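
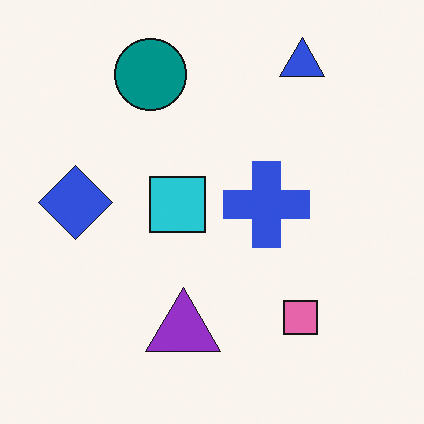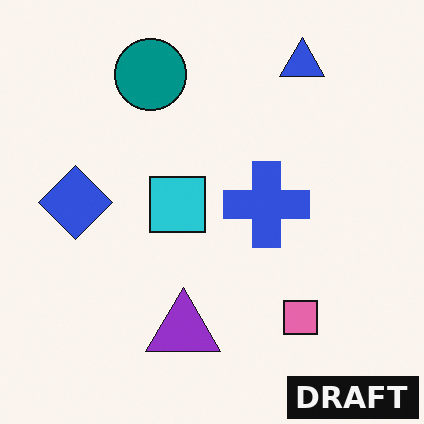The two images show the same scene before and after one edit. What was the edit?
The second image is the first watermarked with the text "DRAFT" in the lower-right corner.

A dark label reading "DRAFT" appears in the lower-right corner.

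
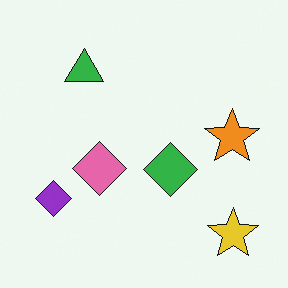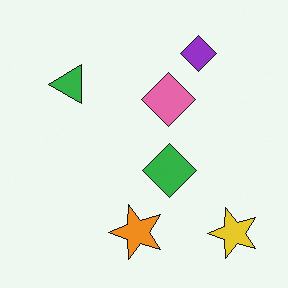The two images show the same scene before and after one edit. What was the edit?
The transformation is: transposed (reflected across the top-left ↔ bottom-right diagonal).

Shapes have swapped their row and column positions — what was in the top-right is now in the bottom-left — a diagonal reflection.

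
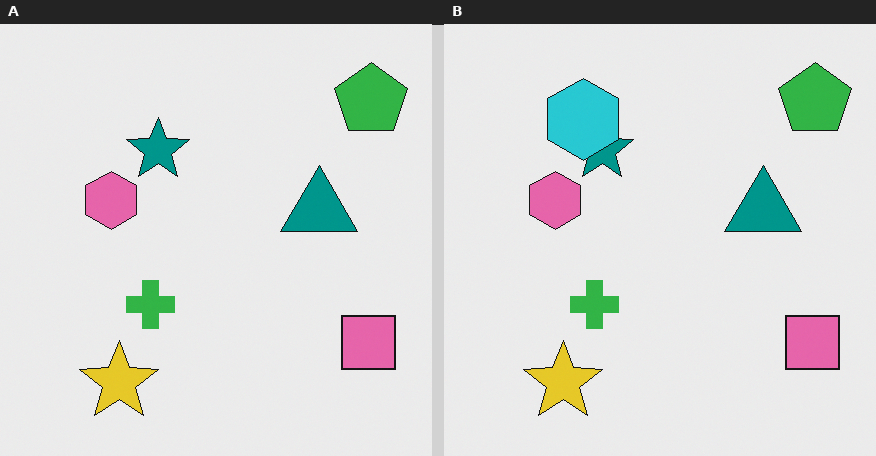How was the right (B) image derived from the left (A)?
This is the original image overlaid with an additional cyan hexagon.

A cyan hexagon appears in the right (B) image that is absent from the left (A).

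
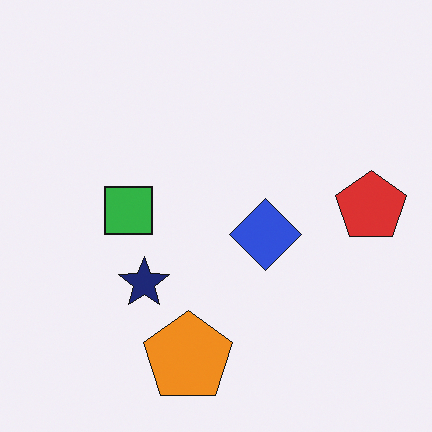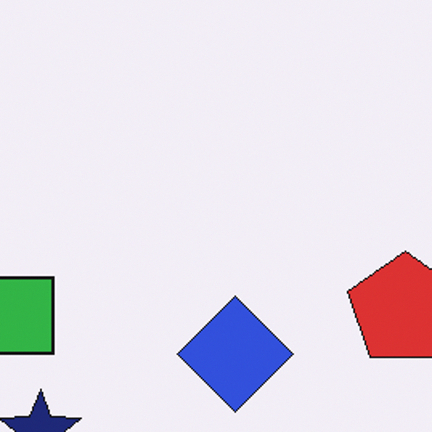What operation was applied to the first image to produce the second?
This is the original image cropped slightly and scaled back up.

The visible shapes are larger and the field of view is narrower; shapes near the original edges may be partly or wholly outside the frame — a crop-and-rescale.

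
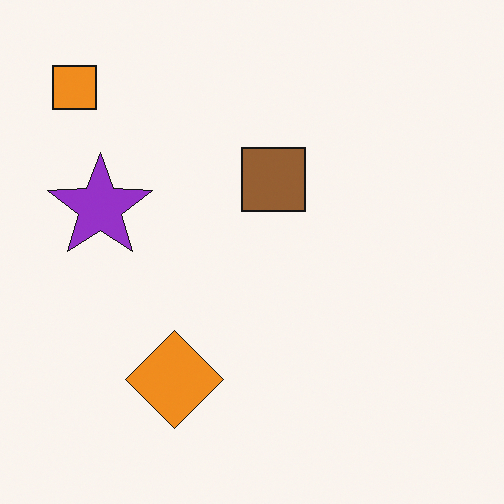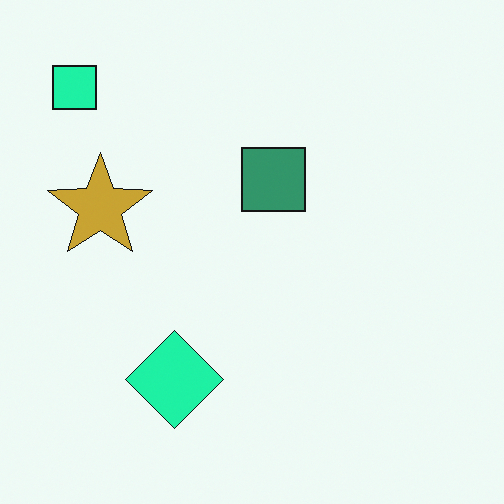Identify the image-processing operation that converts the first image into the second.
The second image is the first hue-shifted by a moderate amount.

Every shape's color has rotated by the same amount around the hue wheel — a uniform hue shift.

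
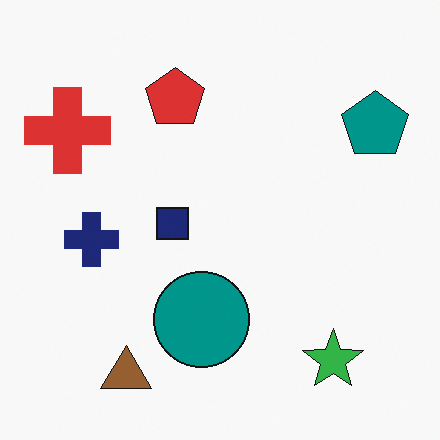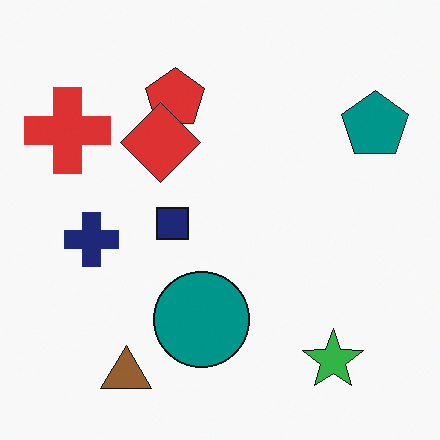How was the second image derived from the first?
The second image is the first overlaid with an additional red diamond.

A red diamond appears in the second image that is absent from the first.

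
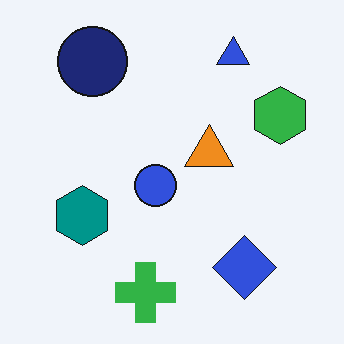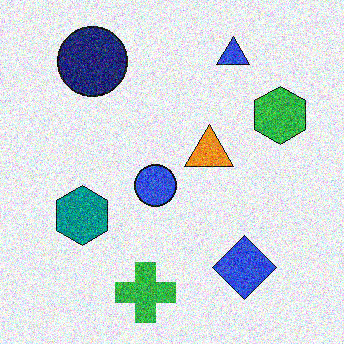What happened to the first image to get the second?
The second image is the first degraded with a thick layer of grain.

Random speckle covers the whole image, including the flat background.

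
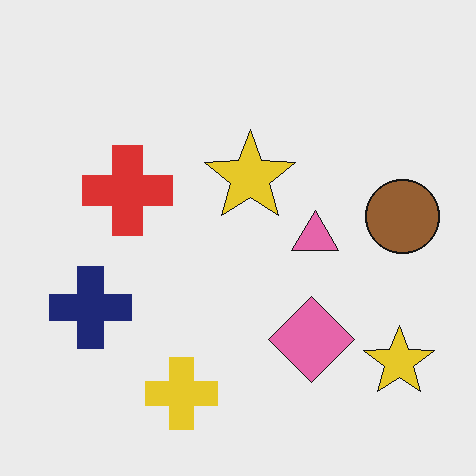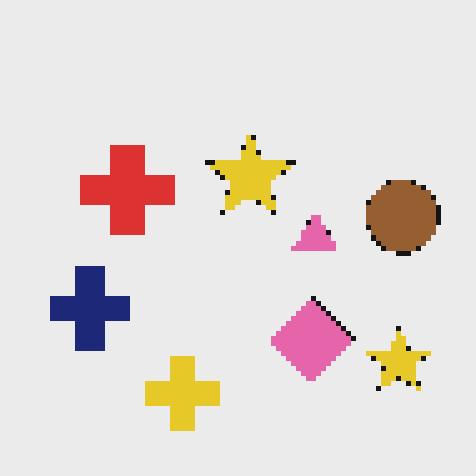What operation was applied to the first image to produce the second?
The image was lightly pixelated (a mild mosaic effect).

Shapes are reduced to large square blocks; fine edges and outlines are lost — a downscale-then-upscale (mosaic) effect.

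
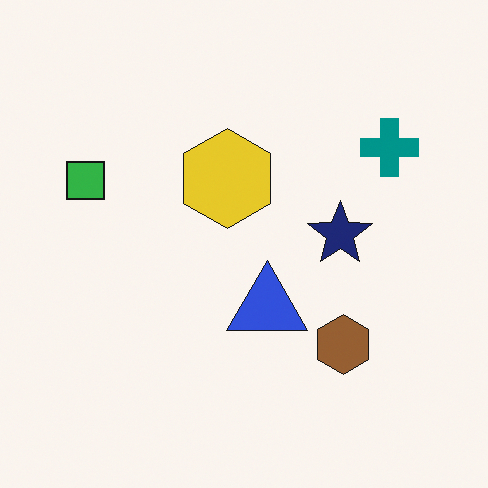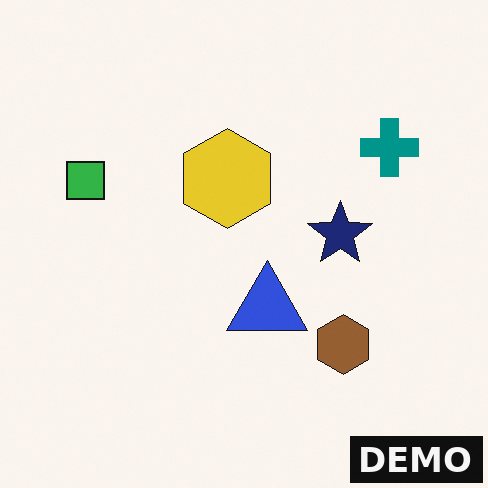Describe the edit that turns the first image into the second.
The second image is the first watermarked with the text "DEMO" in the lower-right corner.

A dark label reading "DEMO" appears in the lower-right corner.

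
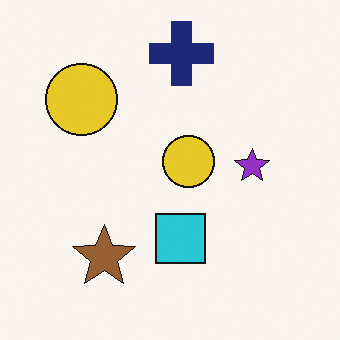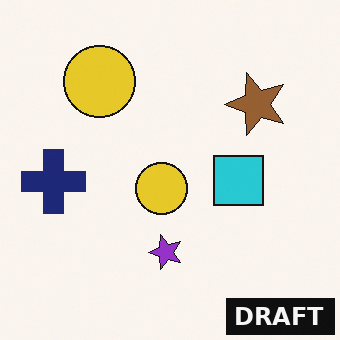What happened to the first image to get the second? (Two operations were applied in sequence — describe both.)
It was transposed (reflected across the top-left ↔ bottom-right diagonal), then watermarked with the text "DRAFT" in the lower-right corner.

Shapes have swapped their row and column positions — what was in the top-right is now in the bottom-left — a diagonal reflection. A dark label reading "DRAFT" appears in the lower-right corner.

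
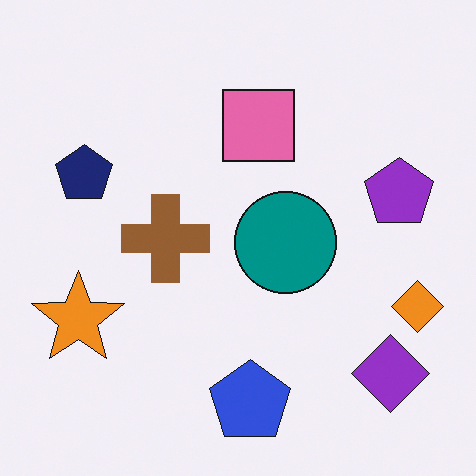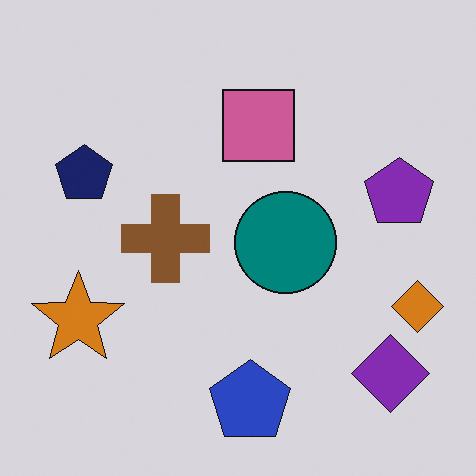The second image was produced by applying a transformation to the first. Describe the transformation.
The image was darkened a little.

Every pixel — background and shapes alike — is uniformly darkened.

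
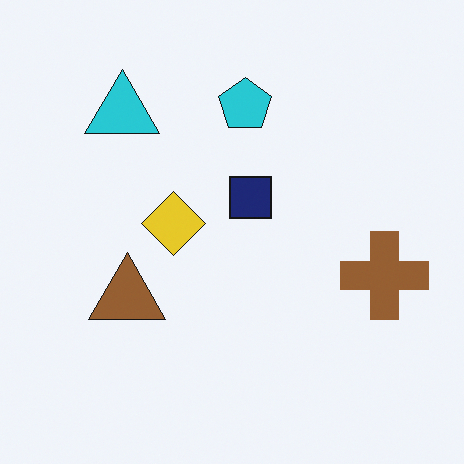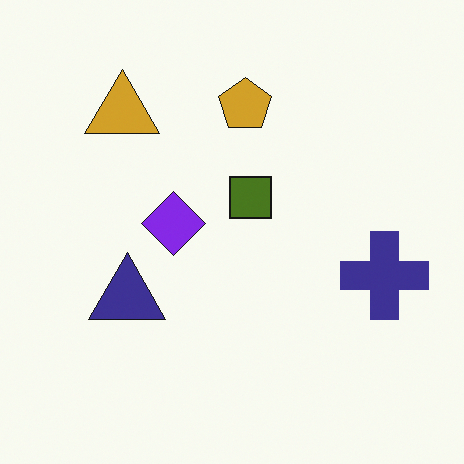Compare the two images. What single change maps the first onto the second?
The second image is the first hue-shifted through roughly half the color wheel.

Every shape's color has rotated by the same amount around the hue wheel — a uniform hue shift.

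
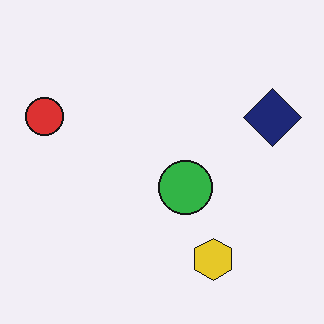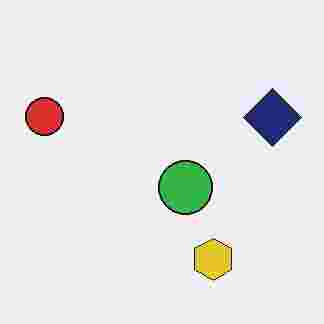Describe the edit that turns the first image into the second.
The image was heavily JPEG-compressed with obvious blocking artifacts.

Blocky 8×8 compression artifacts appear around shape edges and the flat background shows ringing — characteristic JPEG degradation.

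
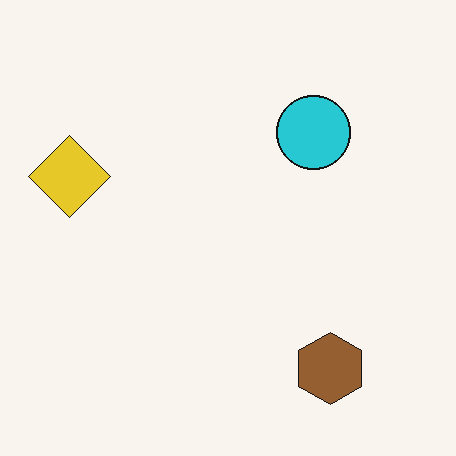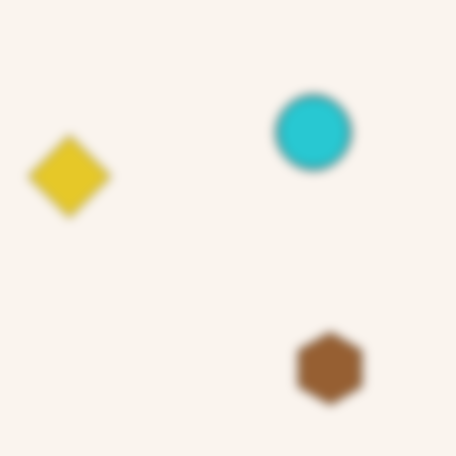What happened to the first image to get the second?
This is the original image strongly gaussian-blurred.

Shape edges and outlines are uniformly softened across the whole image.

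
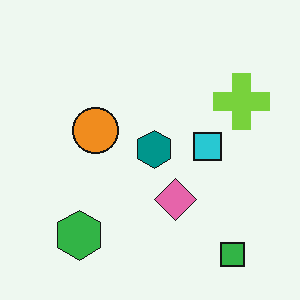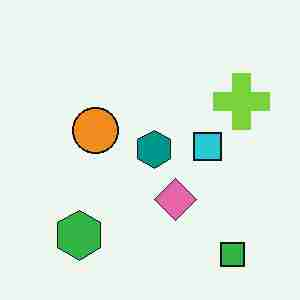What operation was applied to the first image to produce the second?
This is the original image heavily JPEG-compressed with obvious blocking artifacts.

Blocky 8×8 compression artifacts appear around shape edges and the flat background shows ringing — characteristic JPEG degradation.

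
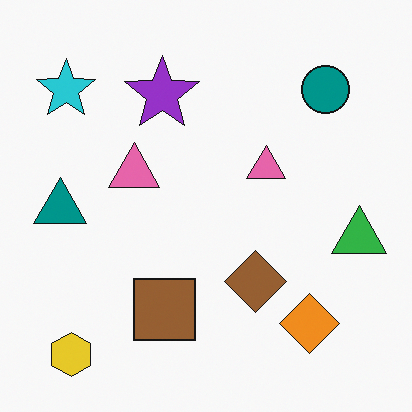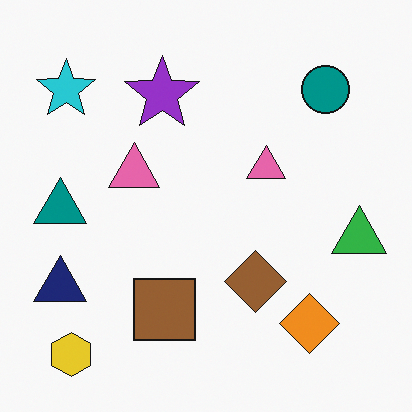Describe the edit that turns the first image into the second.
The transformation is: overlaid with an additional navy triangle.

A navy triangle appears in the second image that is absent from the first.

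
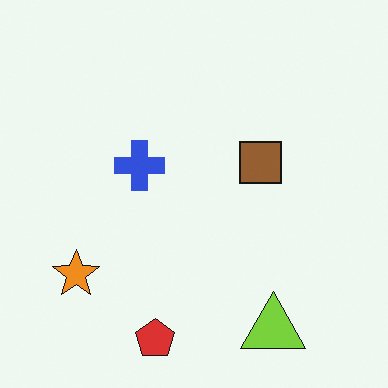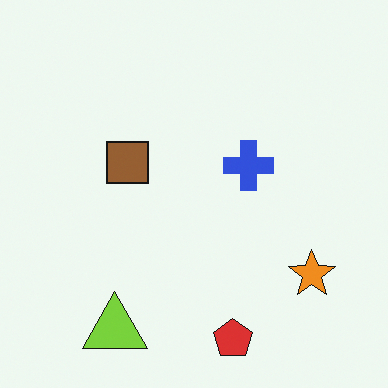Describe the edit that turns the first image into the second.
The image was flipped horizontally (left ↔ right).

The orange star is in the bottom-left of the first image and the bottom-right of the second — shapes on opposite sides of the vertical midline have swapped in a mirror flip.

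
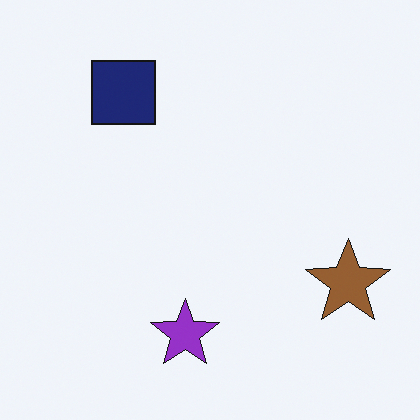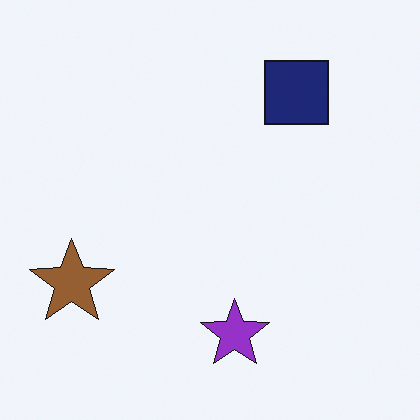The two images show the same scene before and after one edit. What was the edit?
The transformation is: flipped horizontally (left ↔ right).

The brown star is in the bottom-right of the first image and the bottom-left of the second — shapes on opposite sides of the vertical midline have swapped in a mirror flip.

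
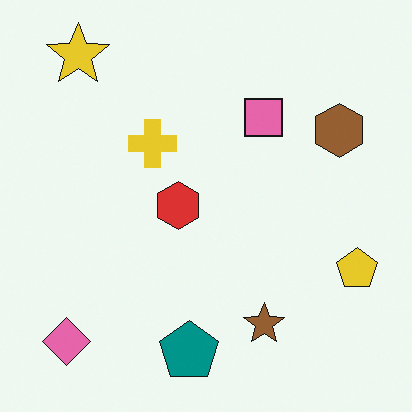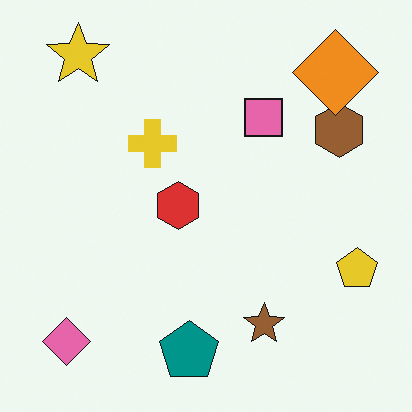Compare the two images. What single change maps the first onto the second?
This is the original image overlaid with an additional orange diamond.

An orange diamond appears in the second image that is absent from the first.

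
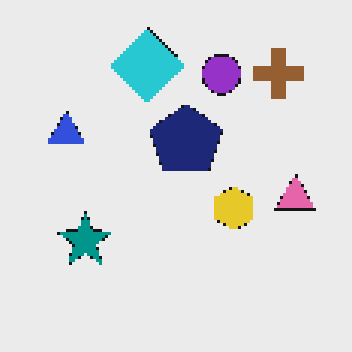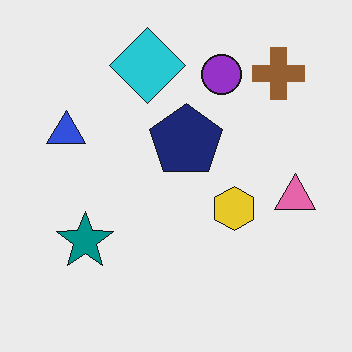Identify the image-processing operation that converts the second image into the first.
Lightly pixelated (a mild mosaic effect).

Shapes are reduced to large square blocks; fine edges and outlines are lost — a downscale-then-upscale (mosaic) effect.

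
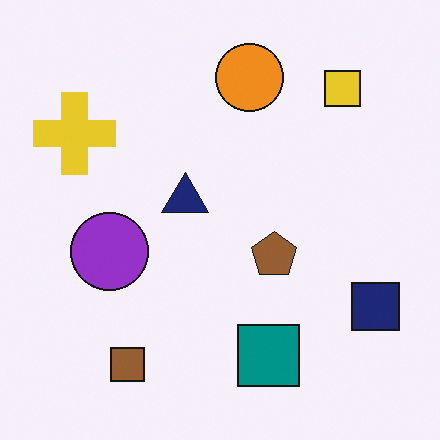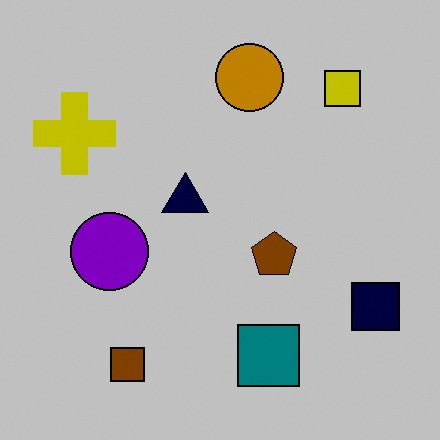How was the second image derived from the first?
This is the original image aggressively posterized.

Each flat color has snapped to a coarser quantized level — most visibly, the near-white background has dropped to a flat grey.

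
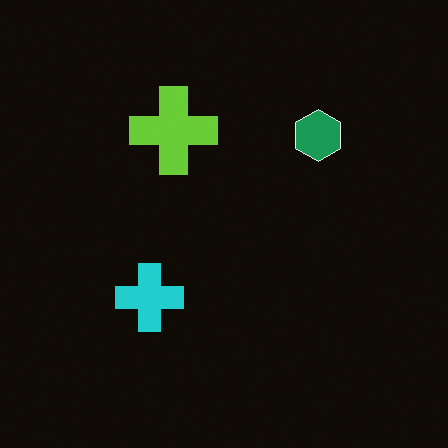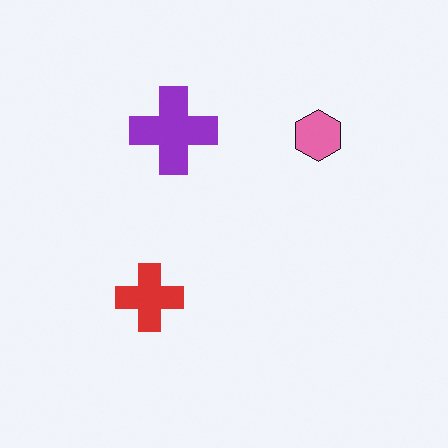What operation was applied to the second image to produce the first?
The first image is the second color-inverted (negative).

The light background has become dark and every shape's color is its complement — a photographic negative.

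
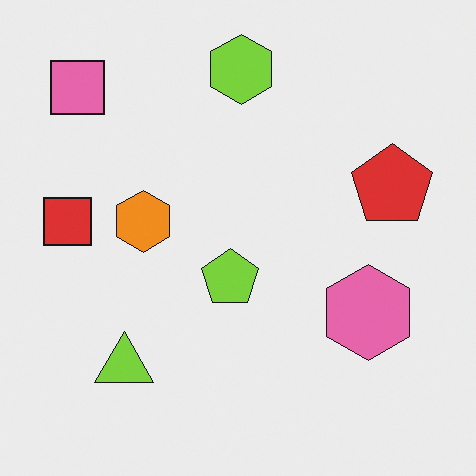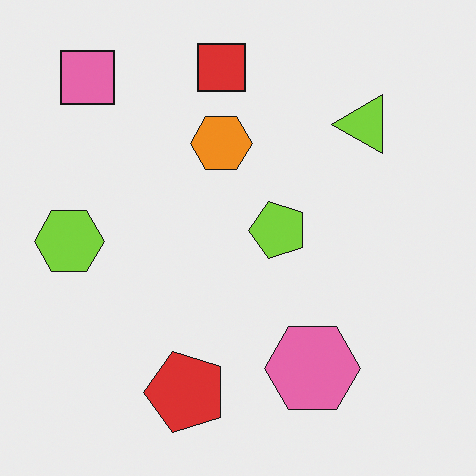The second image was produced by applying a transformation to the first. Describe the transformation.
Transposed (reflected across the top-left ↔ bottom-right diagonal).

Shapes have swapped their row and column positions — what was in the top-right is now in the bottom-left — a diagonal reflection.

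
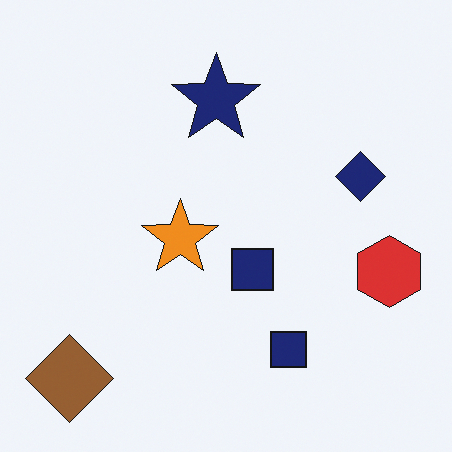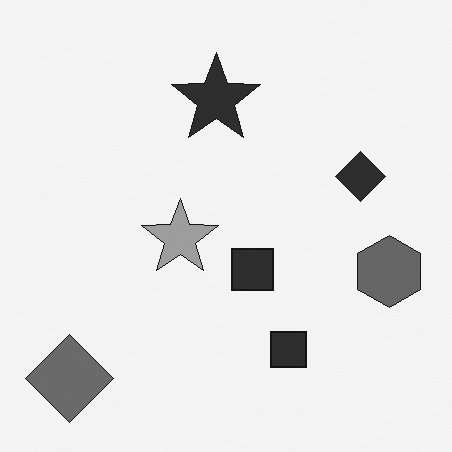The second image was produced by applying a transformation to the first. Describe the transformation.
The second image is the first converted to grayscale.

All color is removed — every shape is now a shade of grey.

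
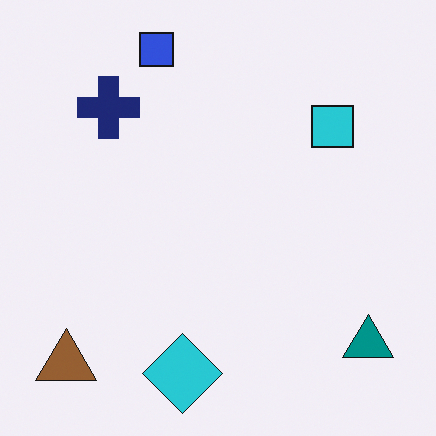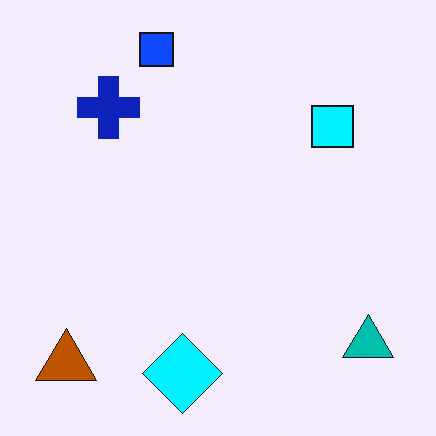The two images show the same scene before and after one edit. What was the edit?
The second image is the first heavily oversaturated.

All colors are more vivid — a global saturation change.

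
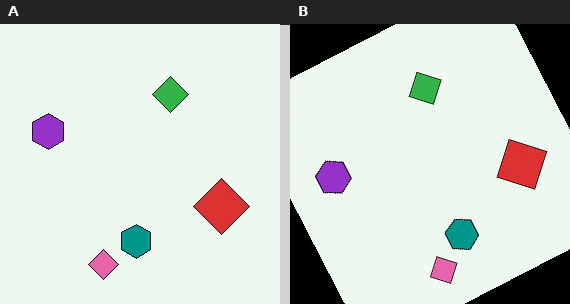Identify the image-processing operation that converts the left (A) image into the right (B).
The right (B) image is the left (A) rotated counter-clockwise by a clearly visible amount.

Every shape is tilted by the same angle and the image corners show triangular fill wedges — a whole-image rotation by a non-right angle.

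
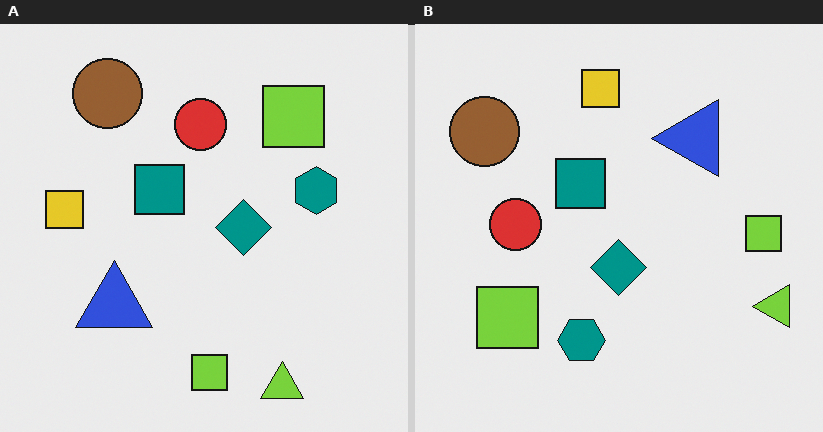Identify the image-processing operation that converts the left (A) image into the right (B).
This is the original image transposed (reflected across the top-left ↔ bottom-right diagonal).

Shapes have swapped their row and column positions — what was in the top-right is now in the bottom-left — a diagonal reflection.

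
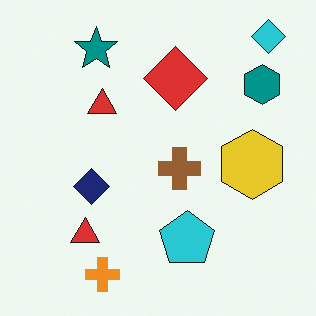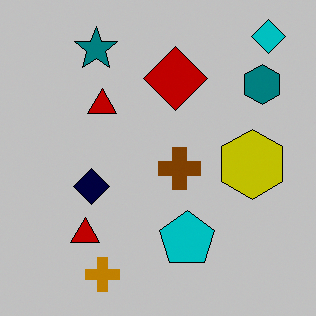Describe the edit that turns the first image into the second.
The transformation is: heavily posterized to just a handful of flat colors.

Each flat color has snapped to a coarser quantized level — most visibly, the near-white background has dropped to a flat grey.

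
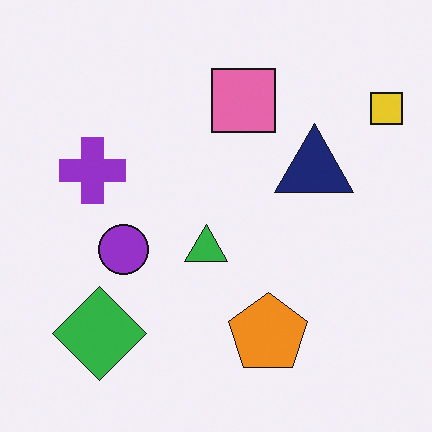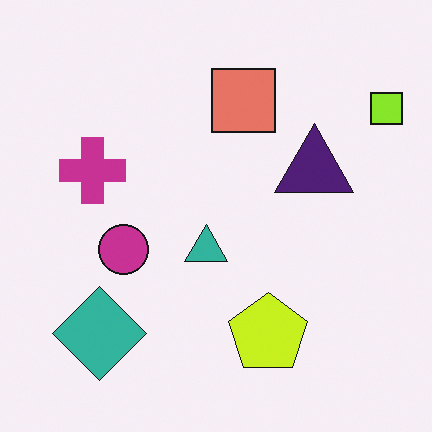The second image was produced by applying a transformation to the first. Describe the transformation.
This is the original image hue-shifted by a small amount.

Every shape's color has rotated by the same amount around the hue wheel — a uniform hue shift.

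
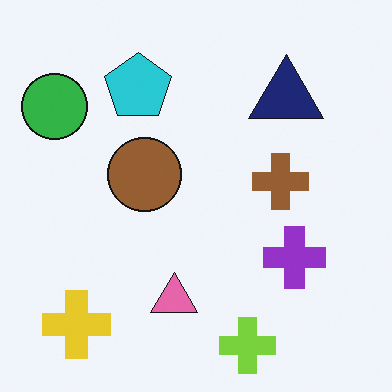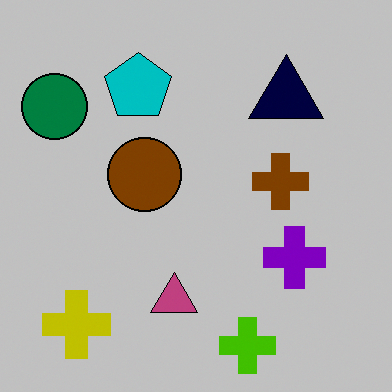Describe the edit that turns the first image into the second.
The image was heavily posterized to just a handful of flat colors.

Each flat color has snapped to a coarser quantized level — most visibly, the near-white background has dropped to a flat grey.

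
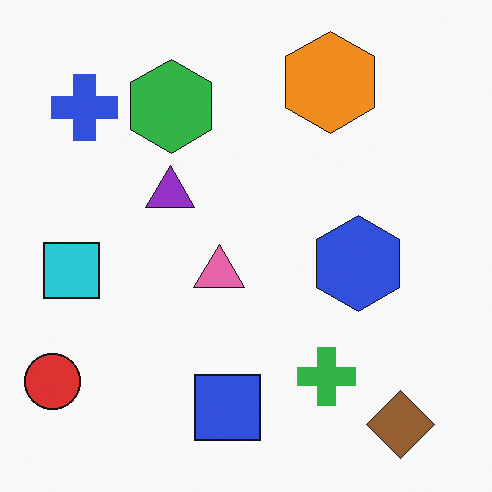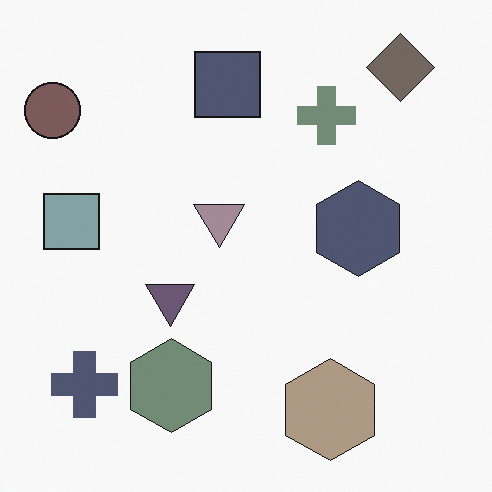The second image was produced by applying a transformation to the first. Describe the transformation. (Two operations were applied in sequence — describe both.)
The transformation is: flipped vertically (top ↔ bottom), then heavily desaturated.

The brown diamond is in the bottom-right of the first image and the top-right of the second — shapes on opposite sides of the horizontal midline have swapped in a mirror flip. All colors are more muted and greyish — a global saturation change.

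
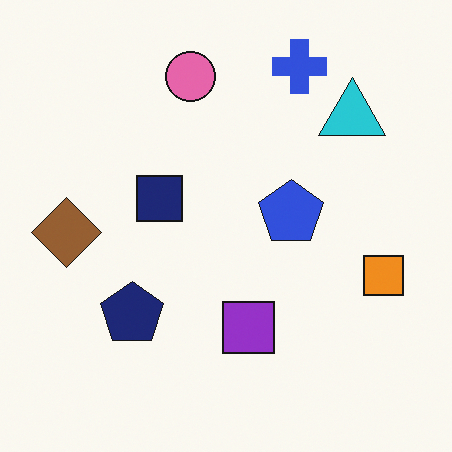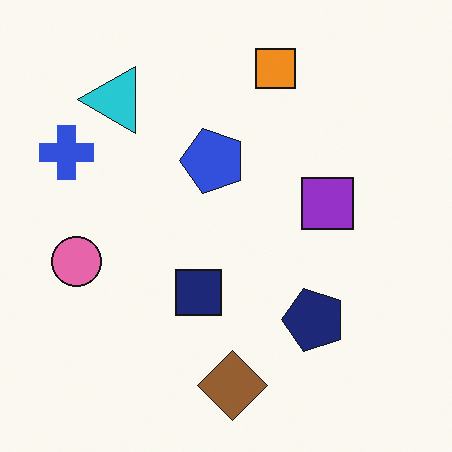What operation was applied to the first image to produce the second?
The transformation is: rotated 90° counter-clockwise.

The blue cross sits in the top of the first image and the left of the second — consistent with a whole-image 90° counter-clockwise rotation.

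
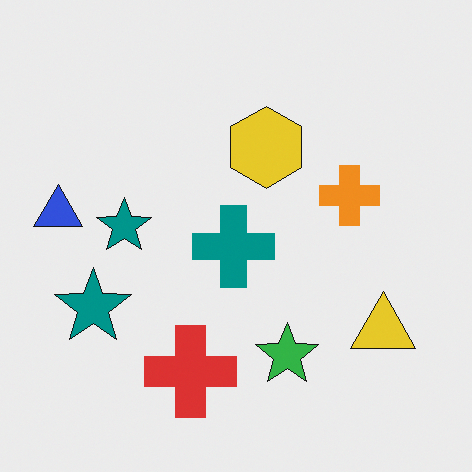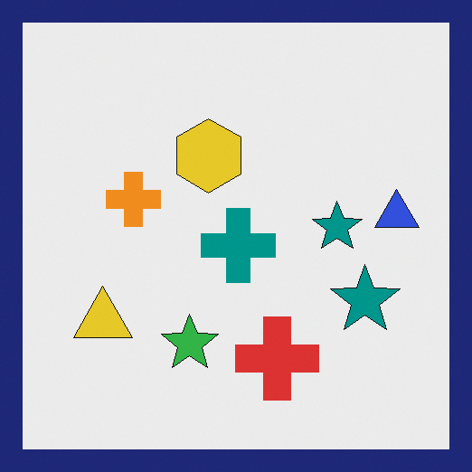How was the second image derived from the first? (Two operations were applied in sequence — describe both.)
The image was flipped horizontally (left ↔ right), then framed with a navy border.

The blue triangle is in the left of the first image and the right of the second — shapes on opposite sides of the vertical midline have swapped in a mirror flip. A solid navy frame runs around the edge of the second image, with the content slightly shrunk inside it.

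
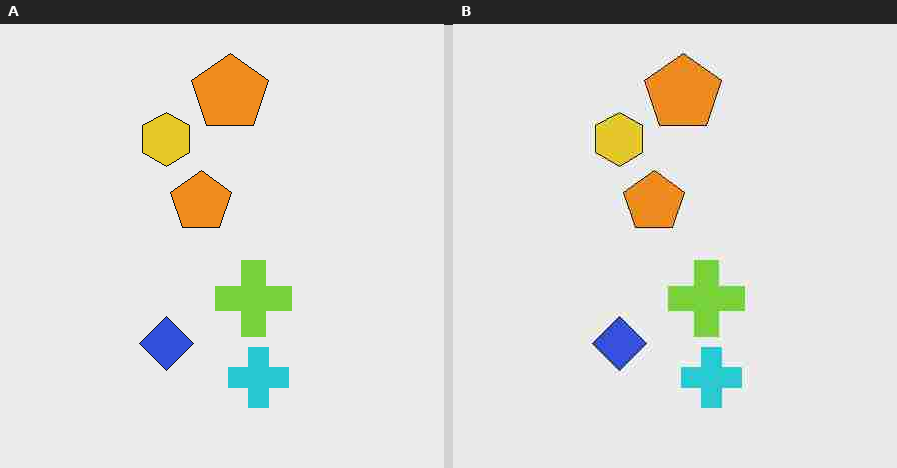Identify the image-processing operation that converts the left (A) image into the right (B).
The image was degraded with heavy JPEG compression.

Blocky 8×8 compression artifacts appear around shape edges and the flat background shows ringing — characteristic JPEG degradation.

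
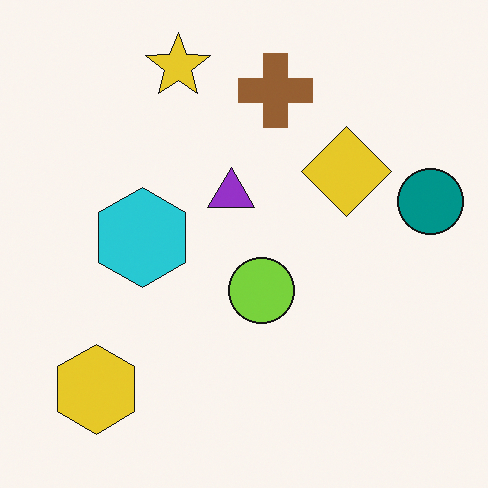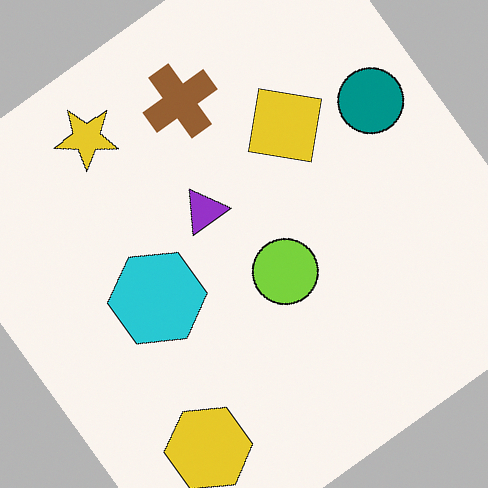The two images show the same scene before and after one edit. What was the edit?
The image was rotated counter-clockwise by a large amount — several tens of degrees.

Every shape is tilted by the same angle and the image corners show triangular fill wedges — a whole-image rotation by a non-right angle.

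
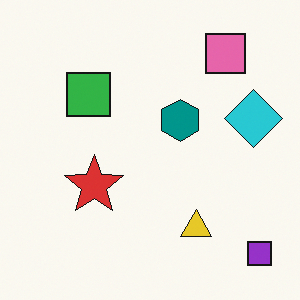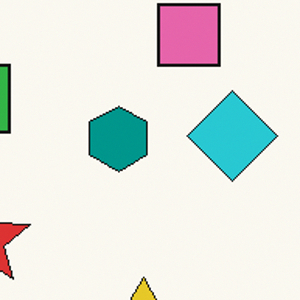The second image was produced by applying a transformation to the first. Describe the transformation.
It was cropped to a modestly smaller region and rescaled.

The visible shapes are larger and the field of view is narrower; shapes near the original edges may be partly or wholly outside the frame — a crop-and-rescale.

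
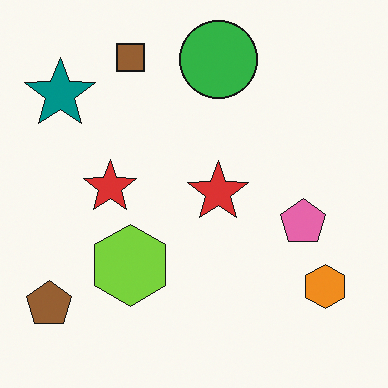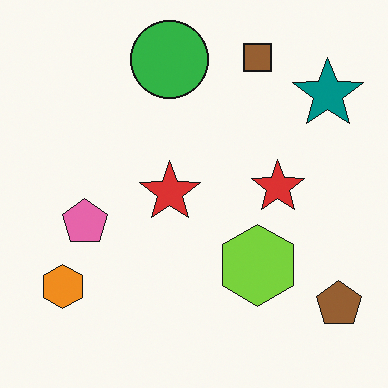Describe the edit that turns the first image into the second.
The transformation is: flipped horizontally (left ↔ right).

The brown pentagon is in the bottom-left of the first image and the bottom-right of the second — shapes on opposite sides of the vertical midline have swapped in a mirror flip.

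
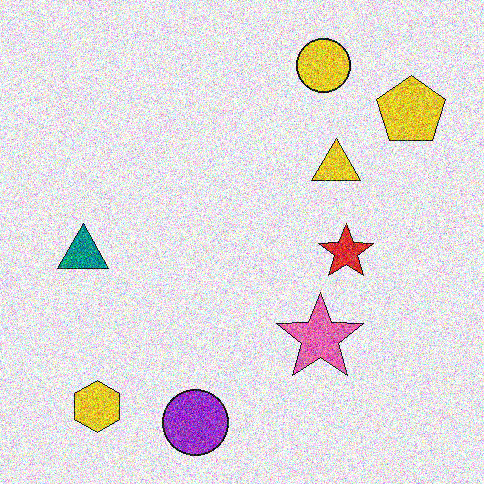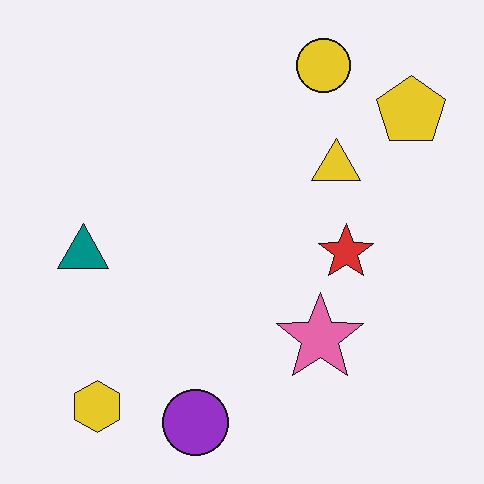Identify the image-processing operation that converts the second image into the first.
It was degraded with a thick layer of grain.

Random speckle covers the whole image, including the flat background.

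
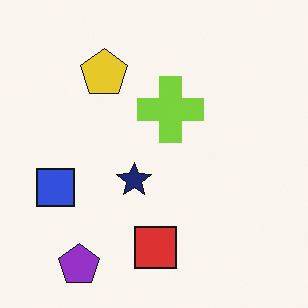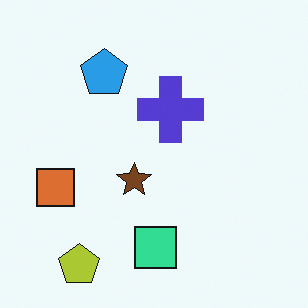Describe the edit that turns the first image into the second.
The second image is the first hue-shifted noticeably.

Every shape's color has rotated by the same amount around the hue wheel — a uniform hue shift.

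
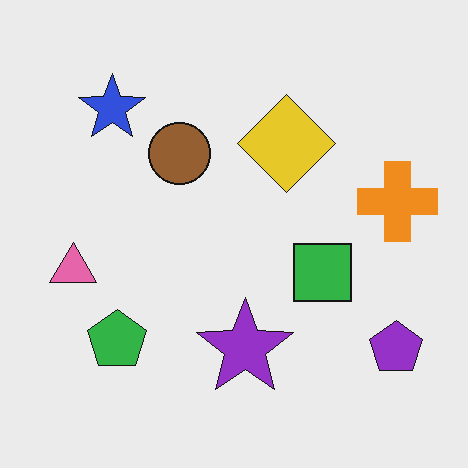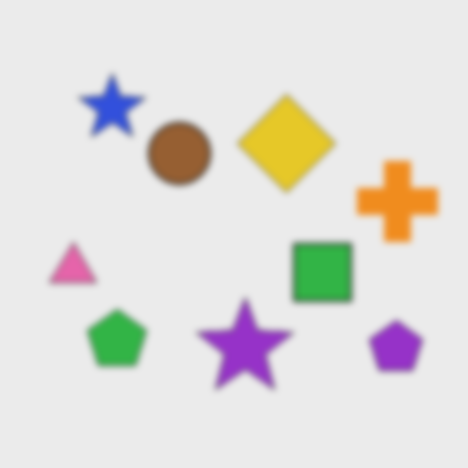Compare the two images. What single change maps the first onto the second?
It was moderately blurred.

Shape edges and outlines are uniformly softened across the whole image.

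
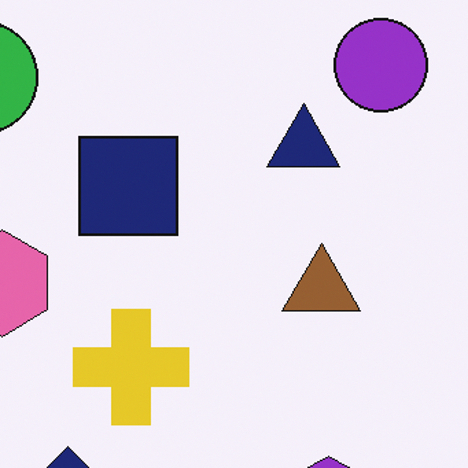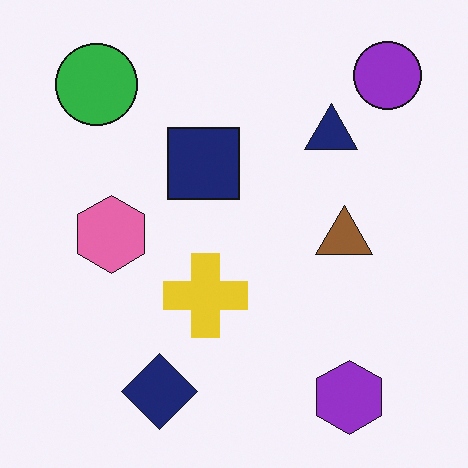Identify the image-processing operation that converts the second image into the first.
It was cropped to a modestly smaller region and rescaled.

The visible shapes are larger and the field of view is narrower; shapes near the original edges may be partly or wholly outside the frame — a crop-and-rescale.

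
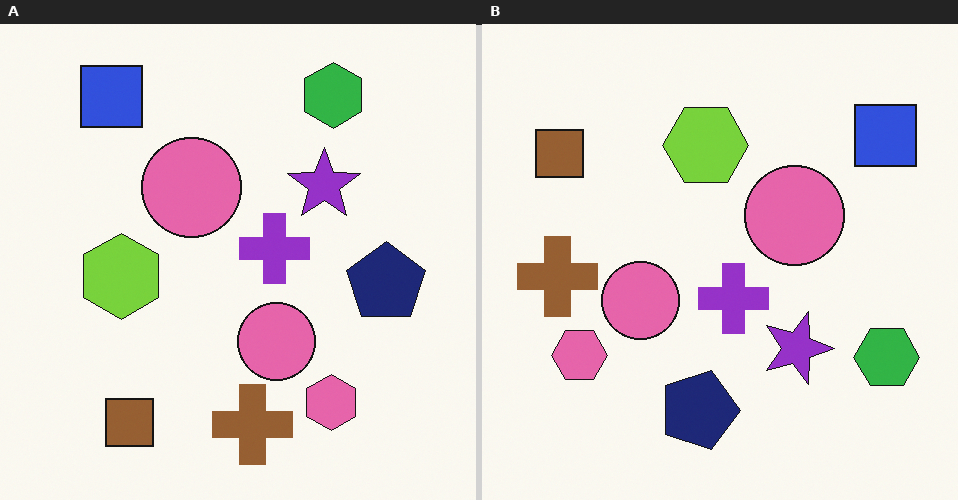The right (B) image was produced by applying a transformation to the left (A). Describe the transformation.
Rotated 90° clockwise.

The blue square sits in the top-left of the left (A) image and the top-right of the right (B) — consistent with a whole-image 90° clockwise rotation.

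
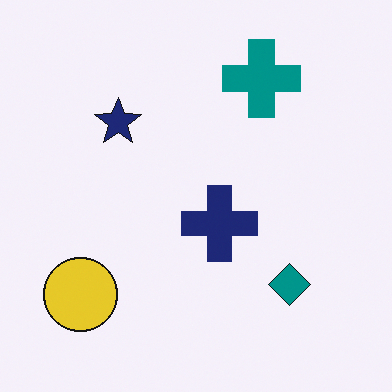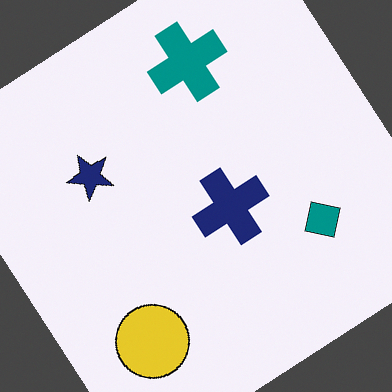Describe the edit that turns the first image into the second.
Rotated counter-clockwise by a large amount — several tens of degrees.

Every shape is tilted by the same angle and the image corners show triangular fill wedges — a whole-image rotation by a non-right angle.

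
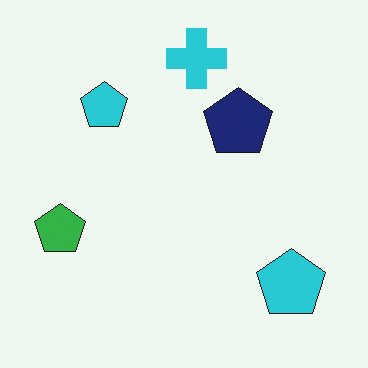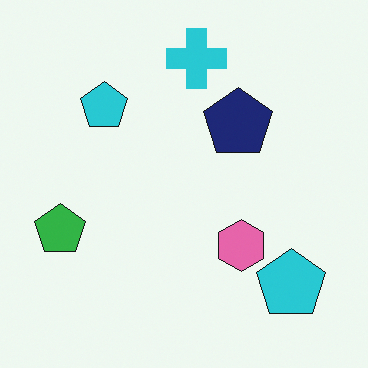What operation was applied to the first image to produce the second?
The image was overlaid with an additional pink hexagon.

A pink hexagon appears in the second image that is absent from the first.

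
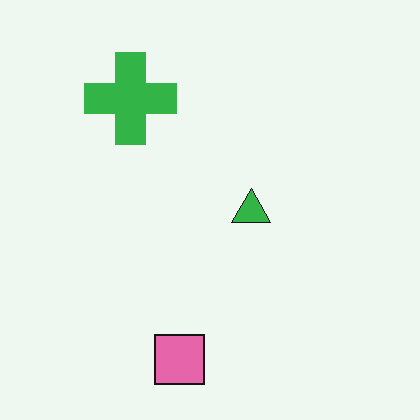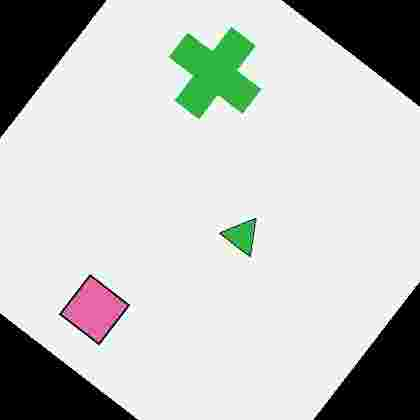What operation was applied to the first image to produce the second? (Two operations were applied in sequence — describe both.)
This is the original image rotated clockwise by a large amount — several tens of degrees, then degraded with heavy JPEG compression.

Every shape is tilted by the same angle and the image corners show triangular fill wedges — a whole-image rotation by a non-right angle. Blocky 8×8 compression artifacts appear around shape edges and the flat background shows ringing — characteristic JPEG degradation.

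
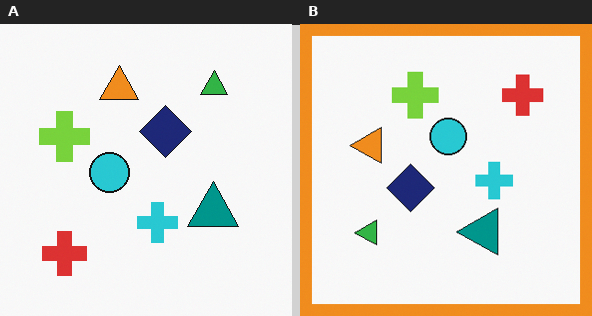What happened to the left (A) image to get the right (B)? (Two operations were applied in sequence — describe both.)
Transposed (reflected across the top-left ↔ bottom-right diagonal), then framed with a orange border.

Shapes have swapped their row and column positions — what was in the top-right is now in the bottom-left — a diagonal reflection. A solid orange frame runs around the edge of the right (B) image, with the content slightly shrunk inside it.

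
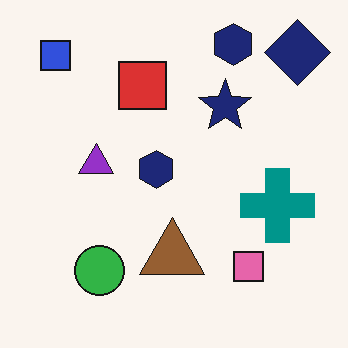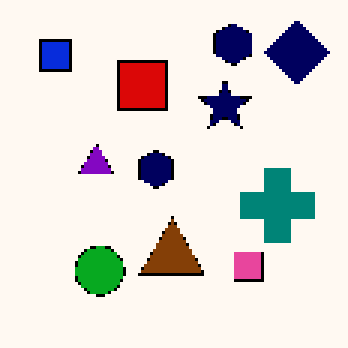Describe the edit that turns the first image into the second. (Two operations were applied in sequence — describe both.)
The transformation is: given slightly increased contrast, then lightly pixelated (a mild mosaic effect).

Tones are pushed away from mid-grey across the whole image — a global contrast change. Shapes are reduced to large square blocks; fine edges and outlines are lost — a downscale-then-upscale (mosaic) effect.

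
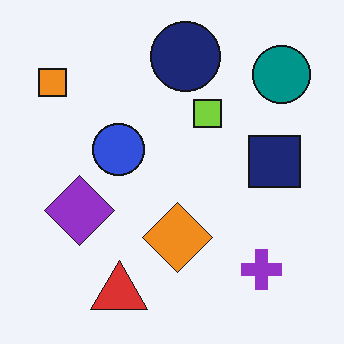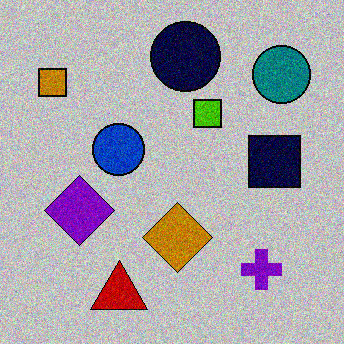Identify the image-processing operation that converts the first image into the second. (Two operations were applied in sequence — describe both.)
The second image is the first aggressively posterized, then degraded with moderate additive noise.

Each flat color has snapped to a coarser quantized level — most visibly, the near-white background has dropped to a flat grey. Random speckle covers the whole image, including the flat background.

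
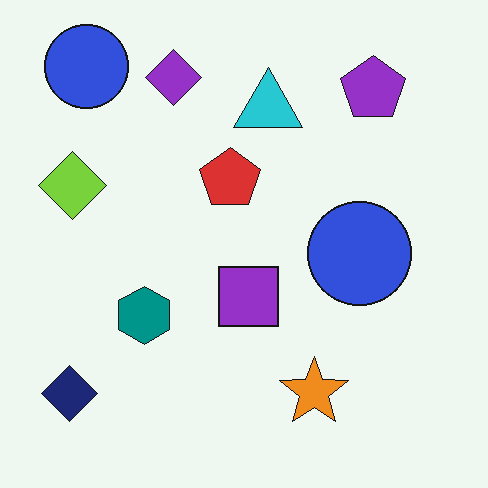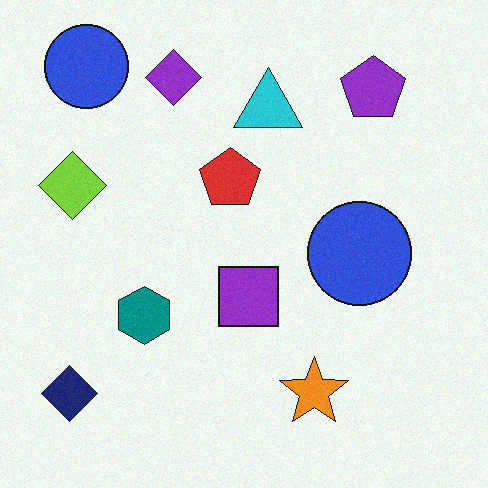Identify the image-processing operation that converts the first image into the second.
This is the original image degraded with subtle gaussian noise.

Random speckle covers the whole image, including the flat background.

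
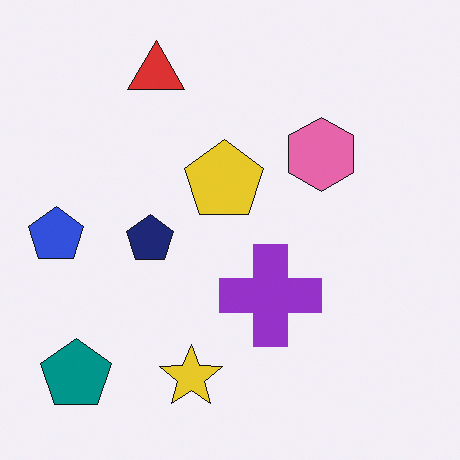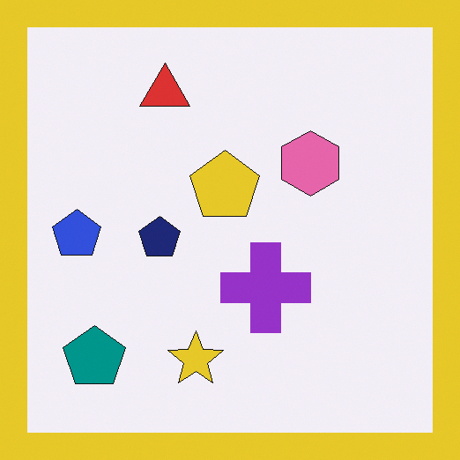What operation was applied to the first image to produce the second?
The transformation is: framed with a yellow border.

A solid yellow frame runs around the edge of the second image, with the content slightly shrunk inside it.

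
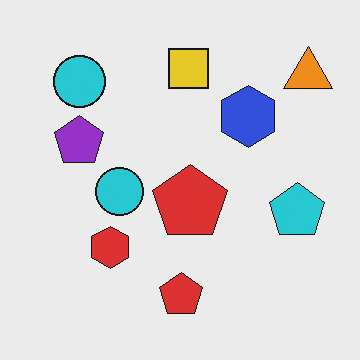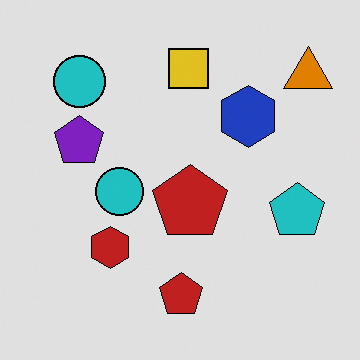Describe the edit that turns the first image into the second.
Posterized to a reduced palette.

Each flat color has snapped to a coarser quantized level — most visibly, the near-white background has dropped to a flat grey.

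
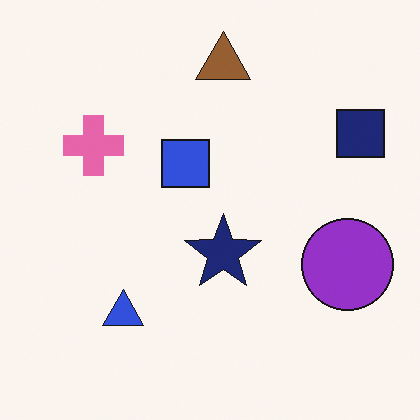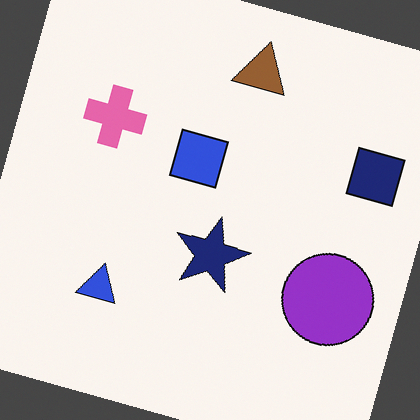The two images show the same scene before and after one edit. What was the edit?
The second image is the first rotated clockwise by a moderate amount.

Every shape is tilted by the same angle and the image corners show triangular fill wedges — a whole-image rotation by a non-right angle.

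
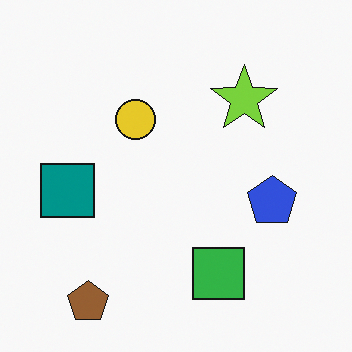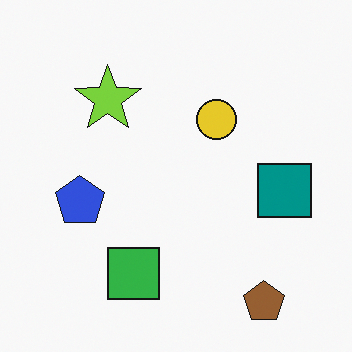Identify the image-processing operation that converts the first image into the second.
Flipped horizontally (left ↔ right).

The teal square is in the left of the first image and the right of the second — shapes on opposite sides of the vertical midline have swapped in a mirror flip.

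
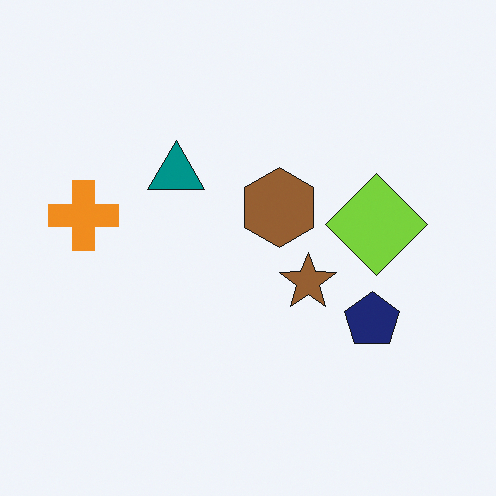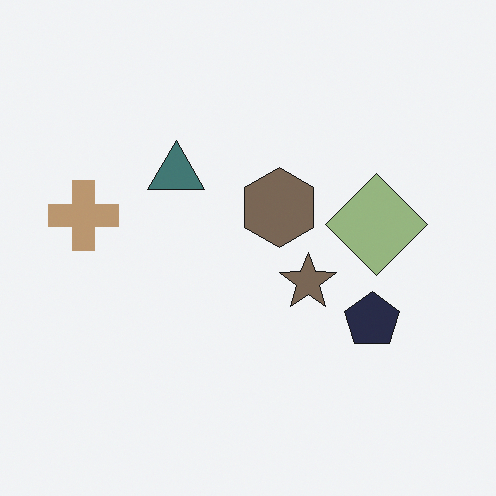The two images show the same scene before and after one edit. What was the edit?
It was heavily desaturated.

All colors are more muted and greyish — a global saturation change.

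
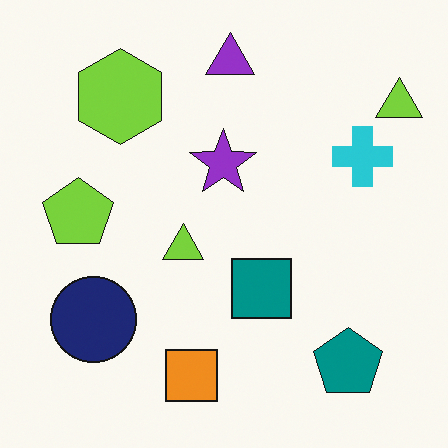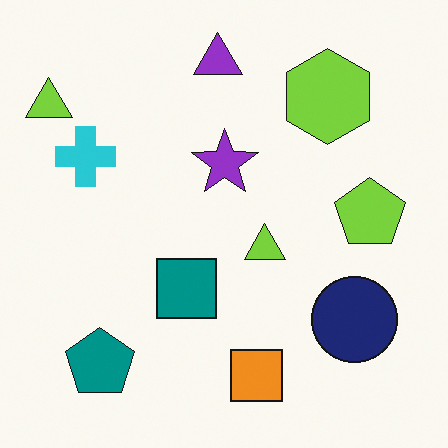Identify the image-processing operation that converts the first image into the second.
Flipped horizontally (left ↔ right).

The lime pentagon is in the left of the first image and the right of the second — shapes on opposite sides of the vertical midline have swapped in a mirror flip.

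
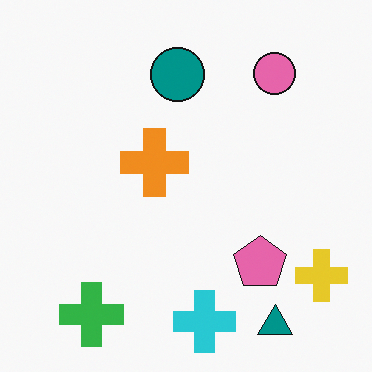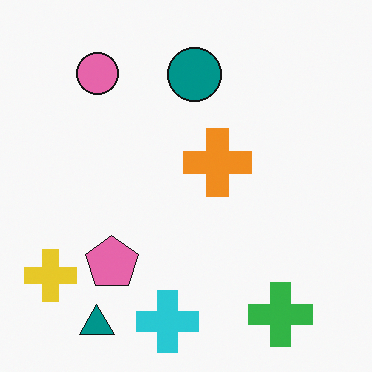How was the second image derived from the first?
Flipped horizontally (left ↔ right).

The yellow cross is in the bottom-right of the first image and the bottom-left of the second — shapes on opposite sides of the vertical midline have swapped in a mirror flip.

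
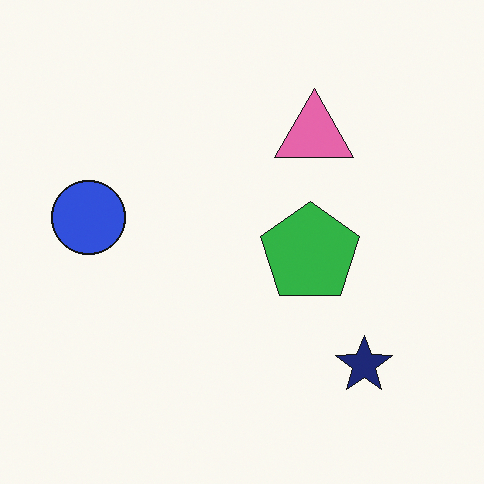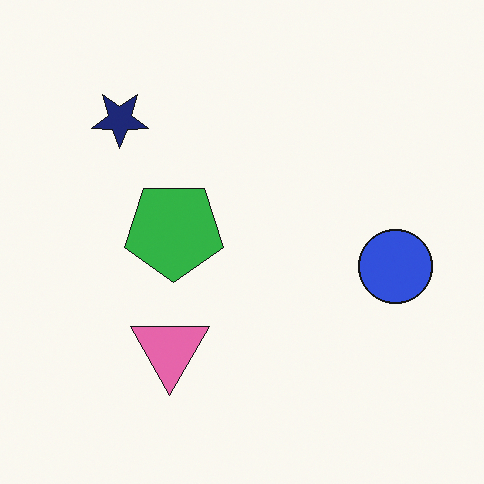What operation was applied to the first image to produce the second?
The second image is the first rotated 180°.

The navy star sits in the bottom-right of the first image and the top-left of the second — consistent with a whole-image 180° rotation.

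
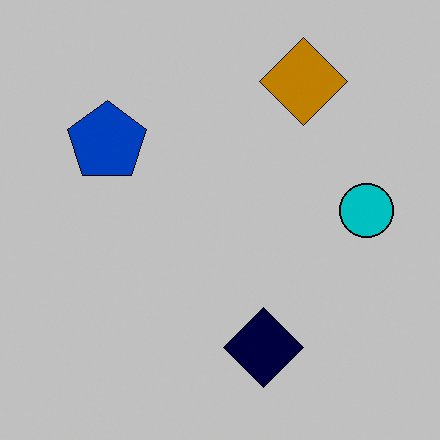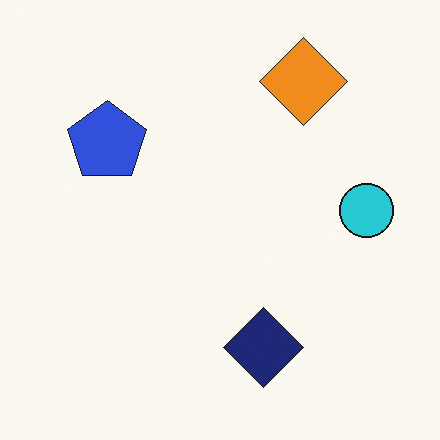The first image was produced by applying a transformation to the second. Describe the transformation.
The transformation is: heavily posterized to just a handful of flat colors.

Each flat color has snapped to a coarser quantized level — most visibly, the near-white background has dropped to a flat grey.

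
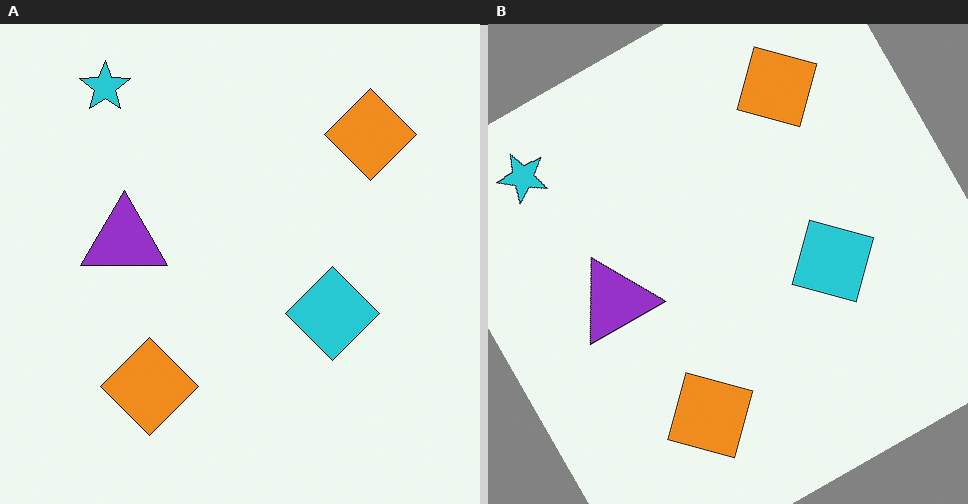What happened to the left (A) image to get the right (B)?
The image was rotated counter-clockwise by a moderate amount.

Every shape is tilted by the same angle and the image corners show triangular fill wedges — a whole-image rotation by a non-right angle.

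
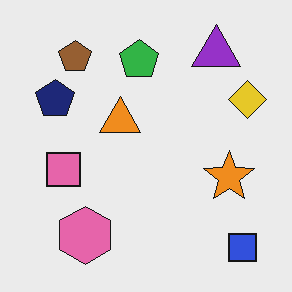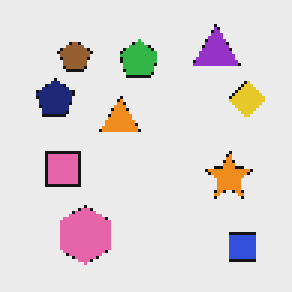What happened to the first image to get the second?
It was mildly pixelated.

Shapes are reduced to large square blocks; fine edges and outlines are lost — a downscale-then-upscale (mosaic) effect.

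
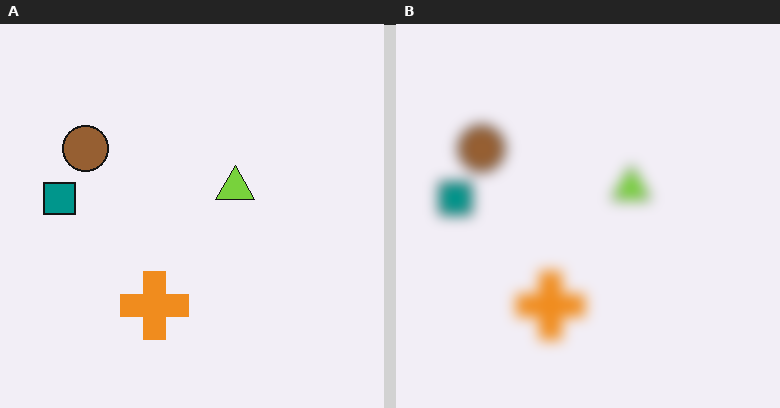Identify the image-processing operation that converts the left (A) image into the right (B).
The image was strongly gaussian-blurred.

Shape edges and outlines are uniformly softened across the whole image.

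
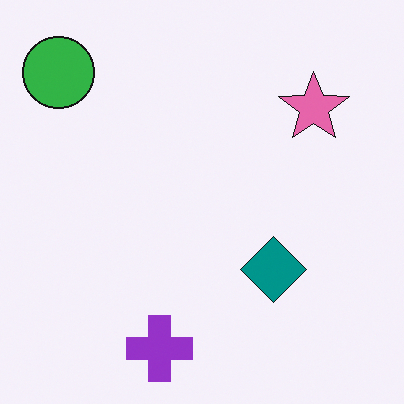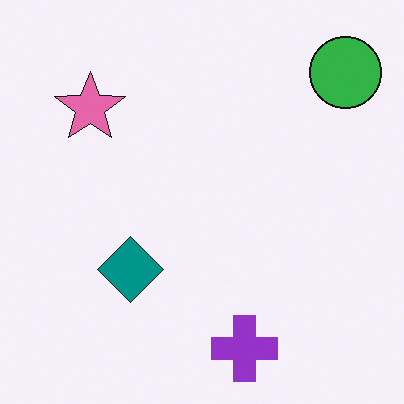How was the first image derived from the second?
Flipped horizontally (left ↔ right).

The green circle is in the top-right of the second image and the top-left of the first — shapes on opposite sides of the vertical midline have swapped in a mirror flip.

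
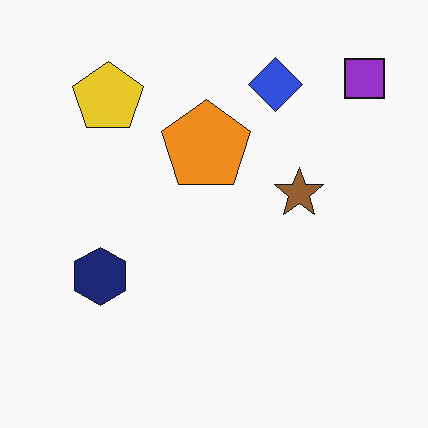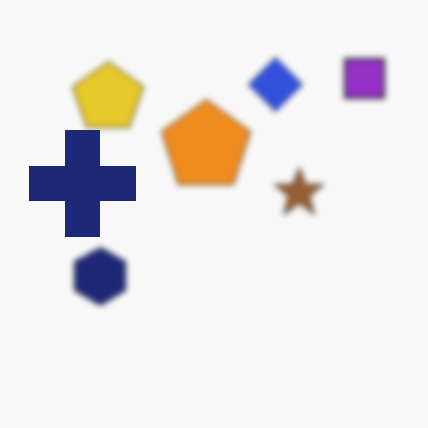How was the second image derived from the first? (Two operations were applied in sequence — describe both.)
The transformation is: noticeably gaussian-blurred, then overlaid with an additional navy cross.

Shape edges and outlines are uniformly softened across the whole image. A navy cross appears in the second image that is absent from the first.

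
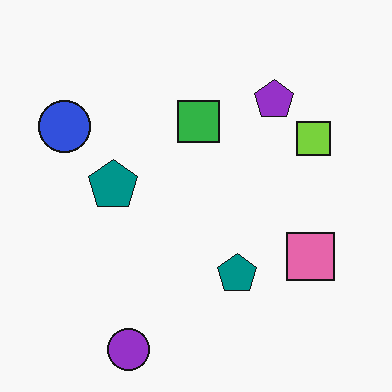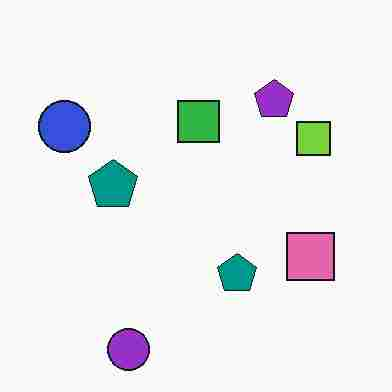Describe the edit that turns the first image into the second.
It was heavily JPEG-compressed with obvious blocking artifacts.

Blocky 8×8 compression artifacts appear around shape edges and the flat background shows ringing — characteristic JPEG degradation.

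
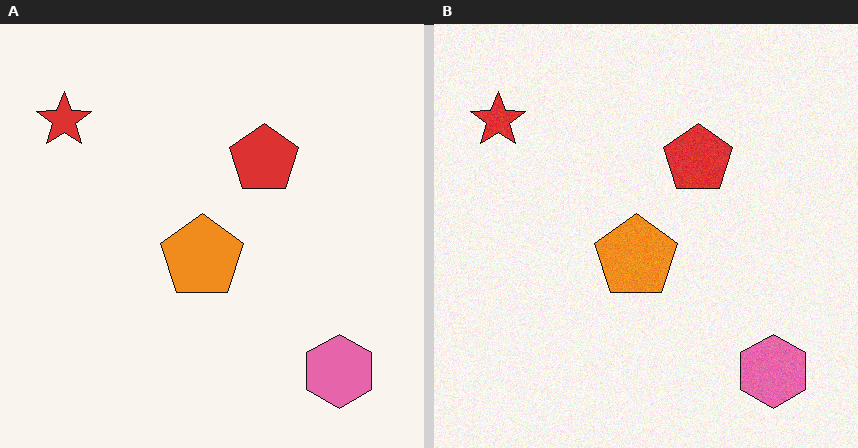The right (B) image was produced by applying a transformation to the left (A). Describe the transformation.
This is the original image degraded with a light layer of grain.

Random speckle covers the whole image, including the flat background.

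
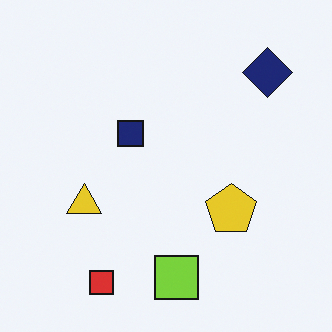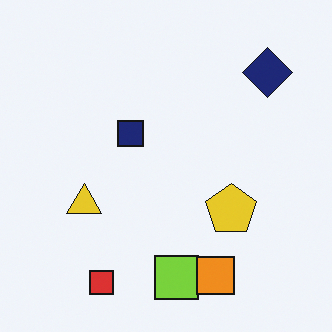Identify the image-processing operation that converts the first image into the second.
The transformation is: overlaid with an additional orange square.

An orange square appears in the second image that is absent from the first.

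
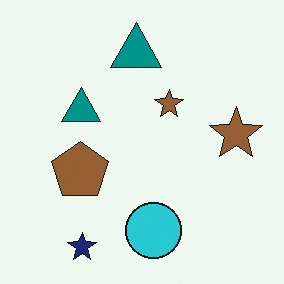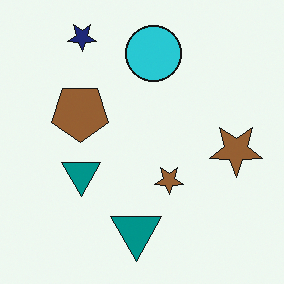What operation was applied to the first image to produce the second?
The second image is the first flipped vertically (top ↔ bottom).

The navy star is in the bottom-left of the first image and the top-left of the second — shapes on opposite sides of the horizontal midline have swapped in a mirror flip.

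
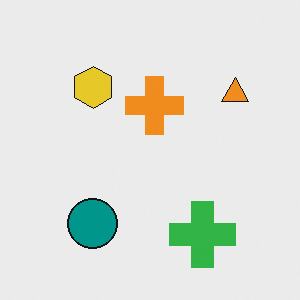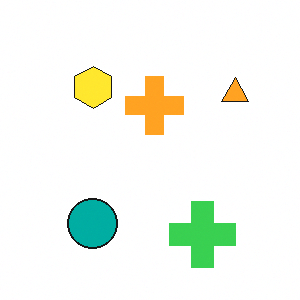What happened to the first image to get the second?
This is the original image brightened a little.

Every pixel — background and shapes alike — is uniformly brightened.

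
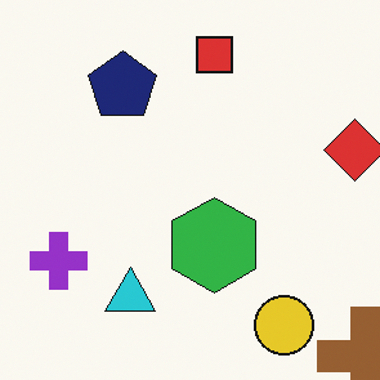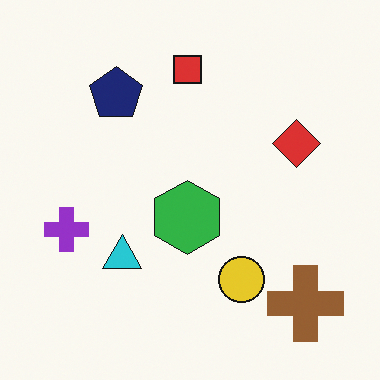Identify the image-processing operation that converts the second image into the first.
The transformation is: cropped to a modestly smaller region and rescaled.

The visible shapes are larger and the field of view is narrower; shapes near the original edges may be partly or wholly outside the frame — a crop-and-rescale.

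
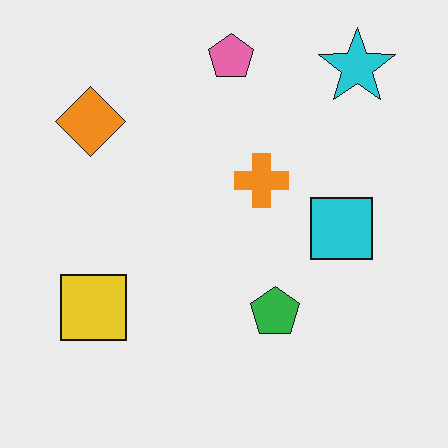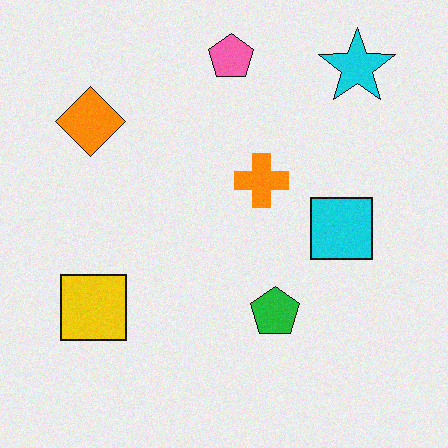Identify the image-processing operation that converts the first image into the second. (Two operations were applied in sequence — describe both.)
It was slightly oversaturated, then degraded with light additive noise.

All colors are more vivid — a global saturation change. Random speckle covers the whole image, including the flat background.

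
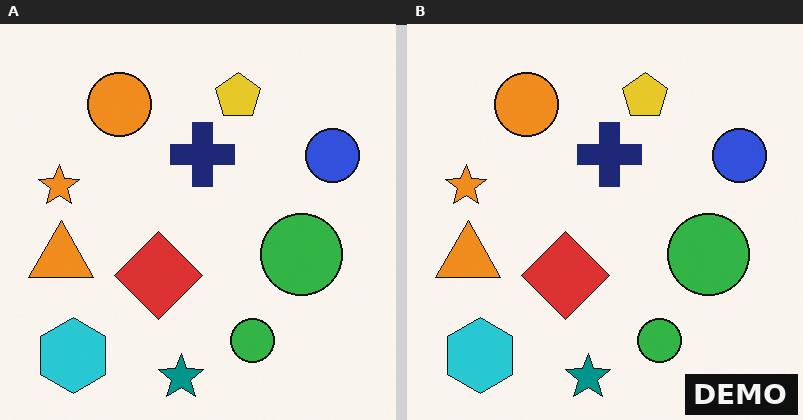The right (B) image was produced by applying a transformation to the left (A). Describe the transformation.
Watermarked with the text "DEMO" in the lower-right corner.

A dark label reading "DEMO" appears in the lower-right corner.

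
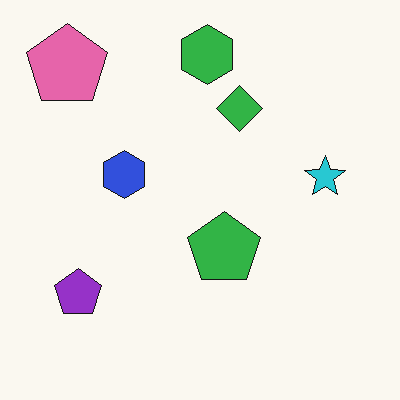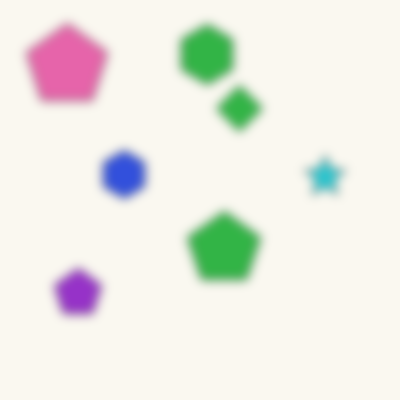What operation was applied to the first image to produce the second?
The transformation is: heavily blurred.

Shape edges and outlines are uniformly softened across the whole image.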